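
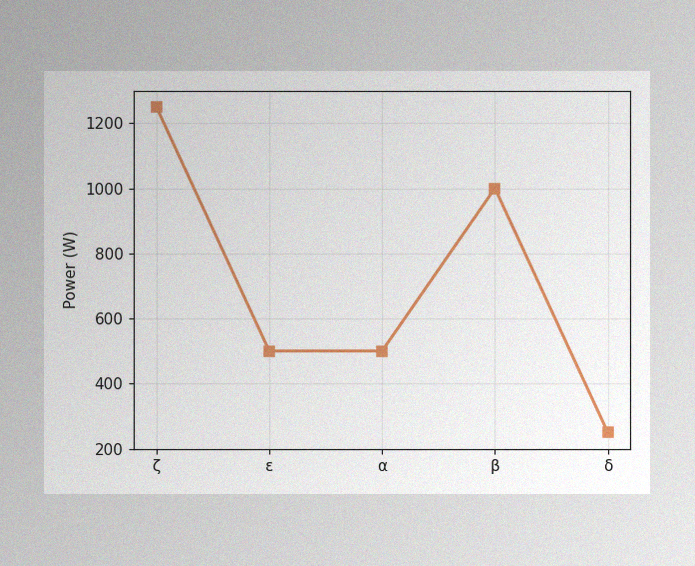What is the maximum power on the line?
The image has some photo noise and uneven lighting. The highest point is at ζ, and reading across to the y-axis gives 1250W.

1250W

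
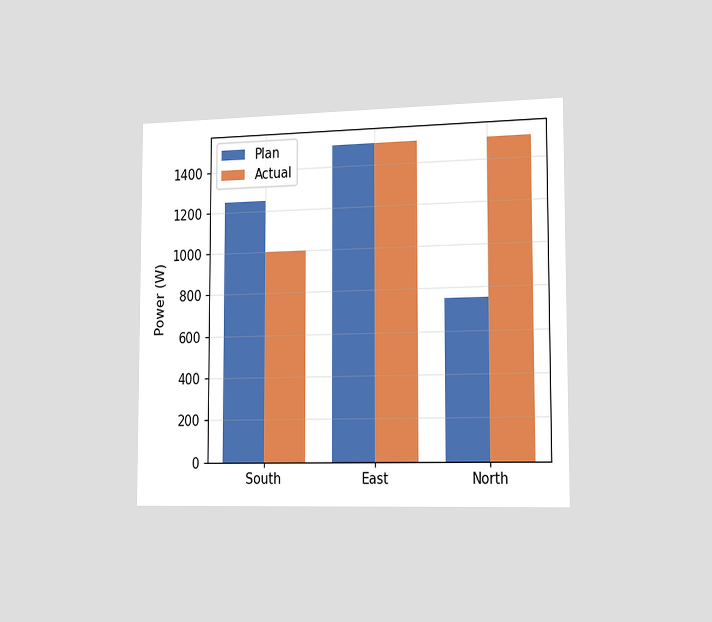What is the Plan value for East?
The chart is viewed slightly from the right. The Plan bar at East reaches 1500W on the y-axis.

1500W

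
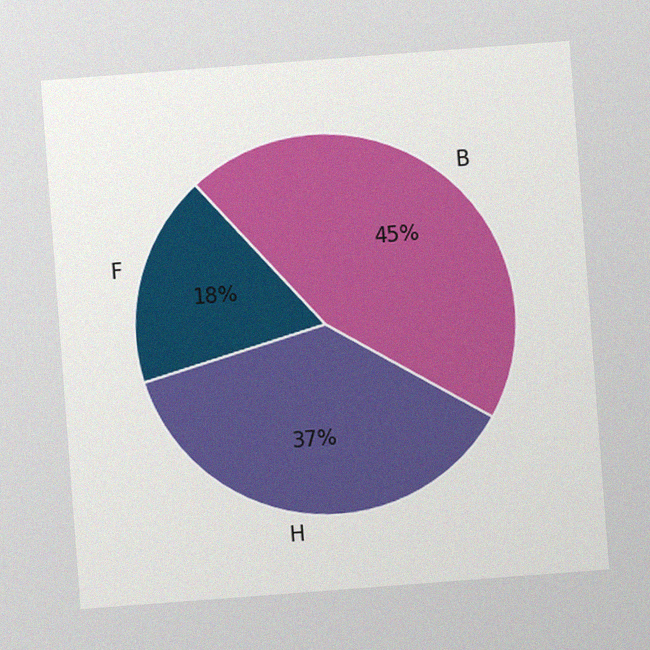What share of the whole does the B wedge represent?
45%

The chart is tilted about 4° counter-clockwise, with some photo noise. The B slice takes up 45% of the pie.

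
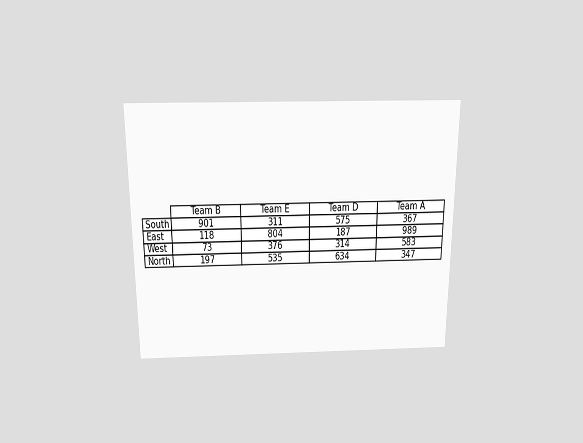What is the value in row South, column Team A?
The chart is viewed slightly from above. The (South, Team A) cell reads 367.

367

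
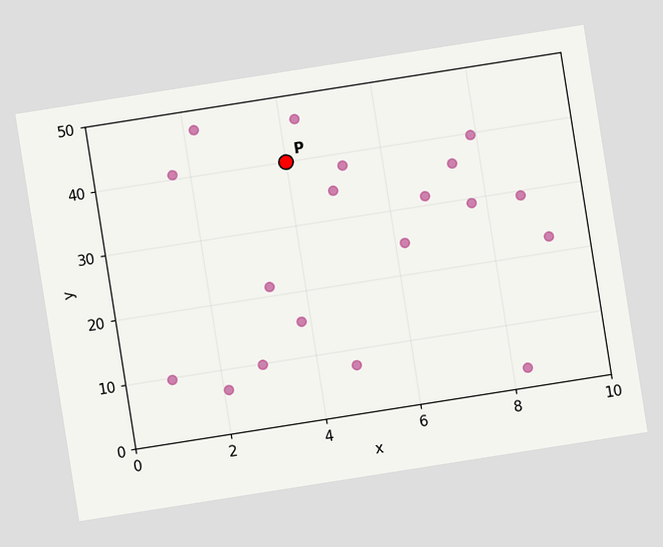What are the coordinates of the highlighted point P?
The chart is tilted about 9° counter-clockwise. Following the gridlines from P to each axis, P sits at (4, 40).

(4, 40)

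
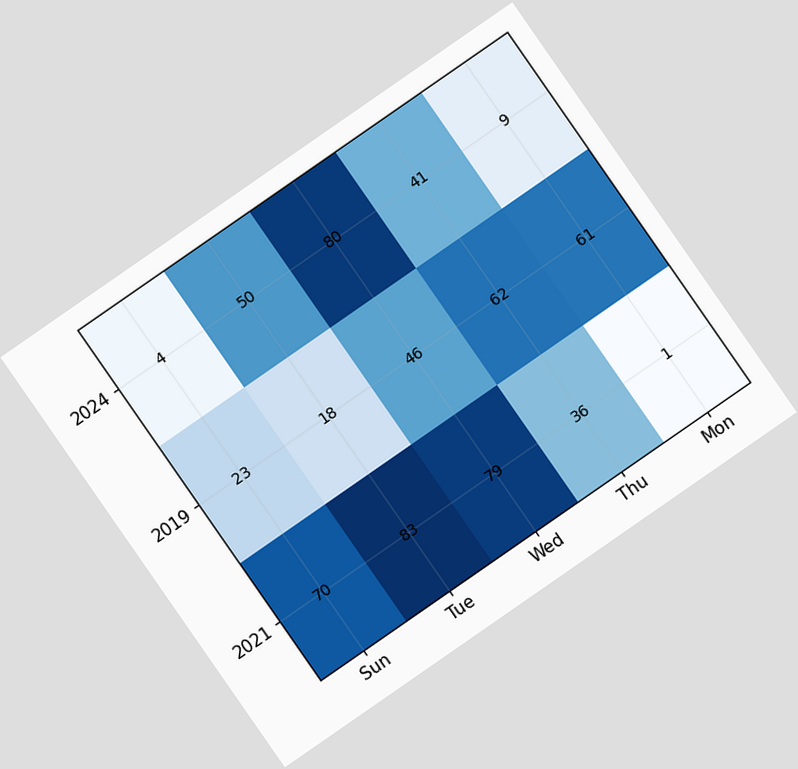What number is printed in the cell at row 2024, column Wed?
The chart is tilted about 35° counter-clockwise. The (2024, Wed) cell reads 80.

80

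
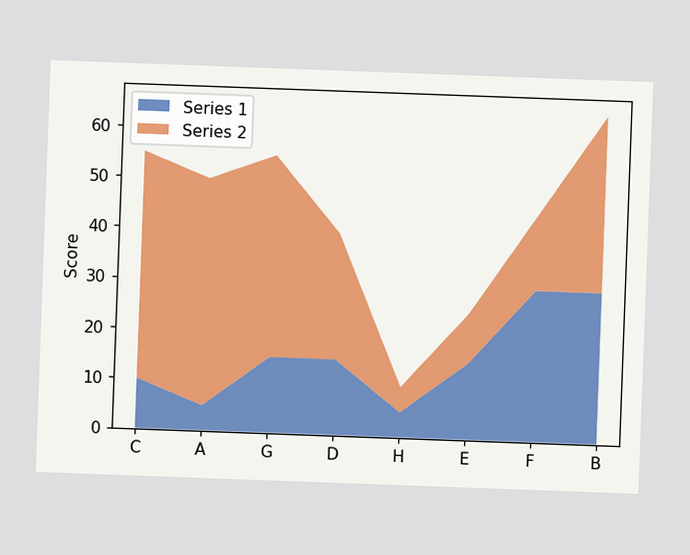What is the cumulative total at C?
55

The chart is tilted about 2° clockwise. The stacked total at C reaches 55.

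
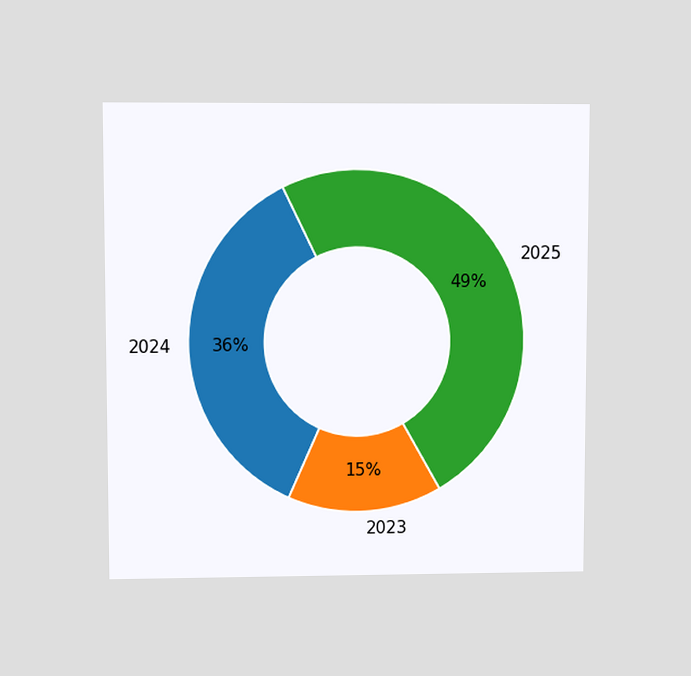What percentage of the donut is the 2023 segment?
The chart is viewed at a slight angle. The 2023 segment takes up 15% of the ring.

15%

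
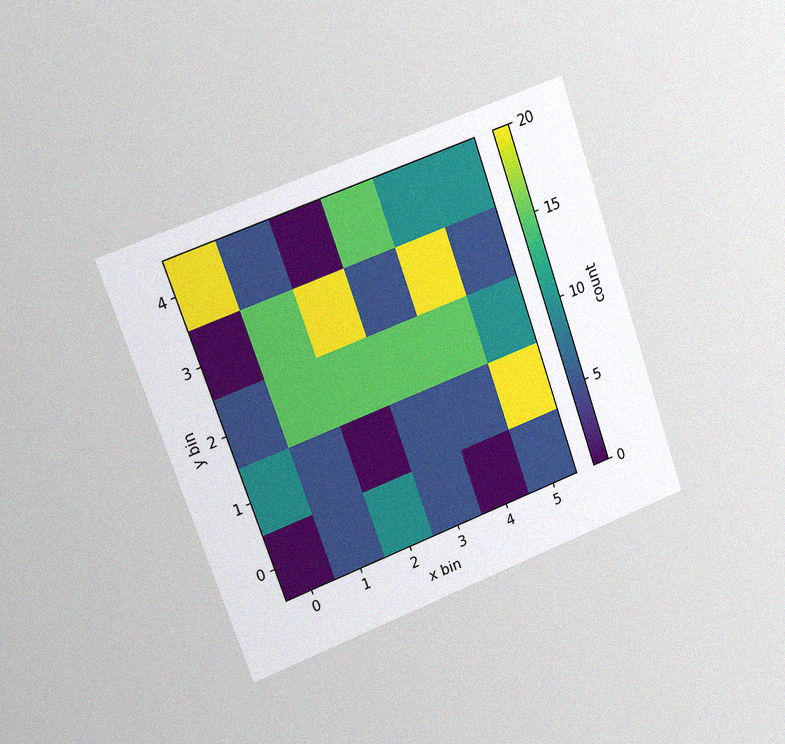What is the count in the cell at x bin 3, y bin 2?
15

The chart is tilted about 19° counter-clockwise and viewed slightly from the left, with some photo noise. Matching the cell (3, 2) against the colorbar gives 15.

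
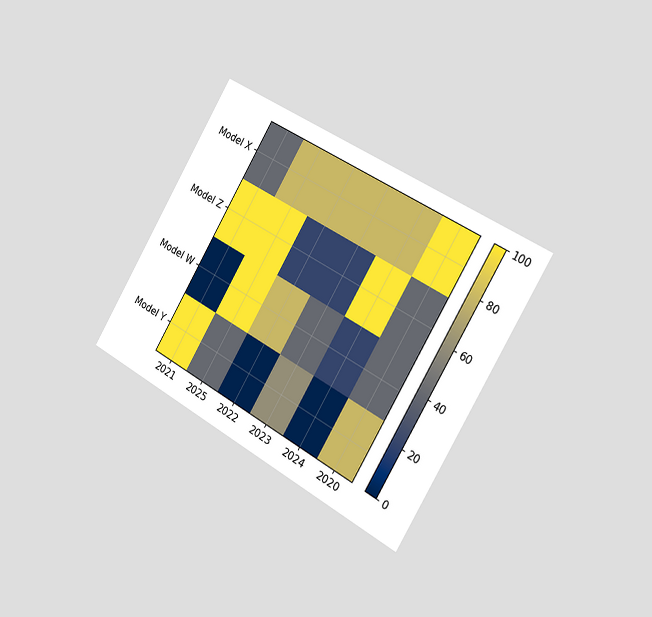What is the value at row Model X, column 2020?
100

The chart is tilted about 31° clockwise and viewed slightly from the right. Matching cell (Model X, 2020) against the colorbar gives 100.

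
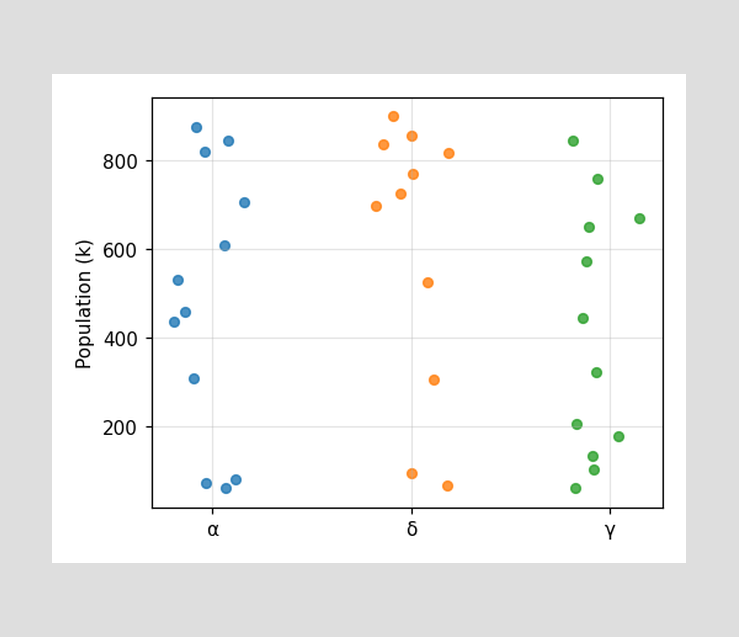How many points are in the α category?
12

Counting the markers in the α column gives 12.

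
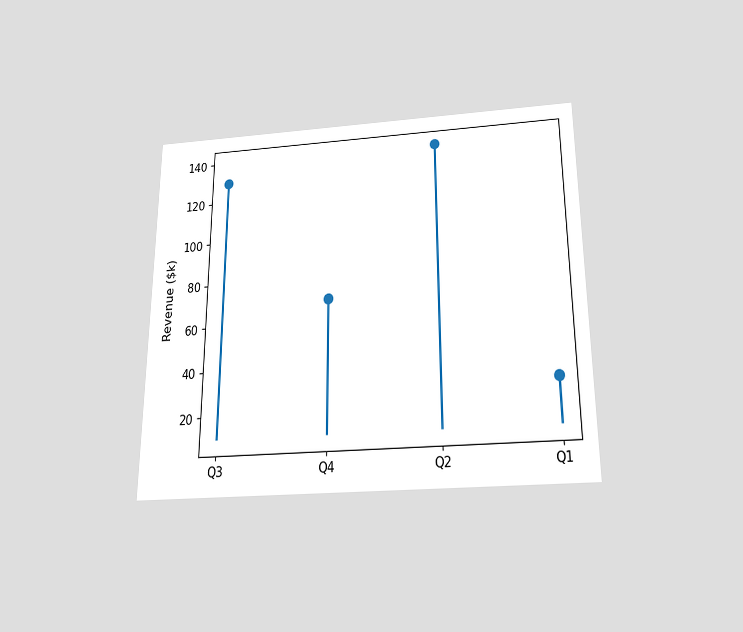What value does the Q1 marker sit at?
The chart is viewed slightly from below. The Q1 marker sits at $30k.

$30k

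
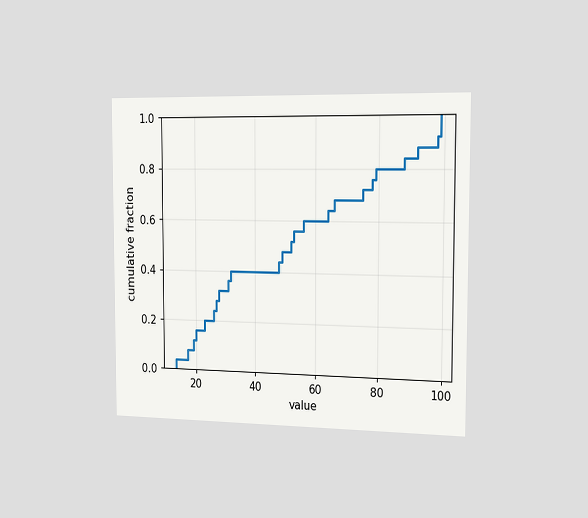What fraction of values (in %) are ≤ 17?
The chart is viewed slightly from the right. At x=17 the ECDF step is at 8%.

8%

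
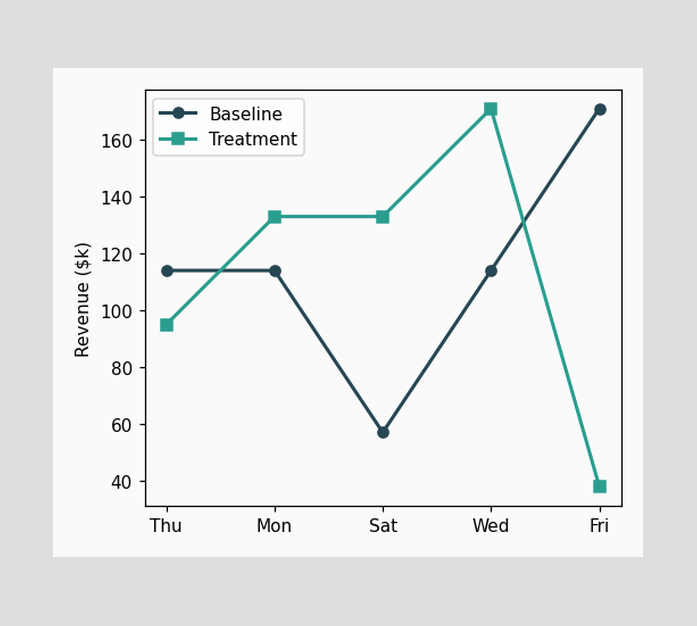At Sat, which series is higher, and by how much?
Treatment, by $76k

At Sat, Treatment sits above the other line by $76k.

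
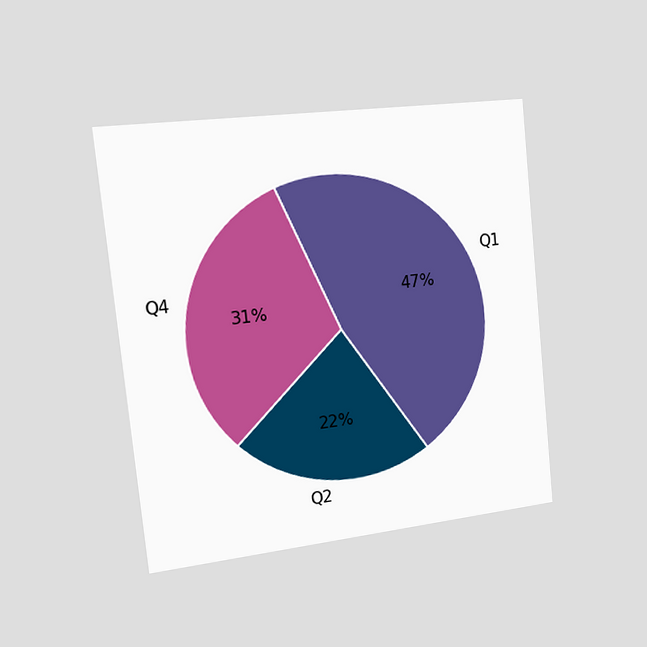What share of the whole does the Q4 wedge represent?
31%

The chart is tilted about 6° counter-clockwise and viewed slightly from the left. The Q4 slice takes up 31% of the pie.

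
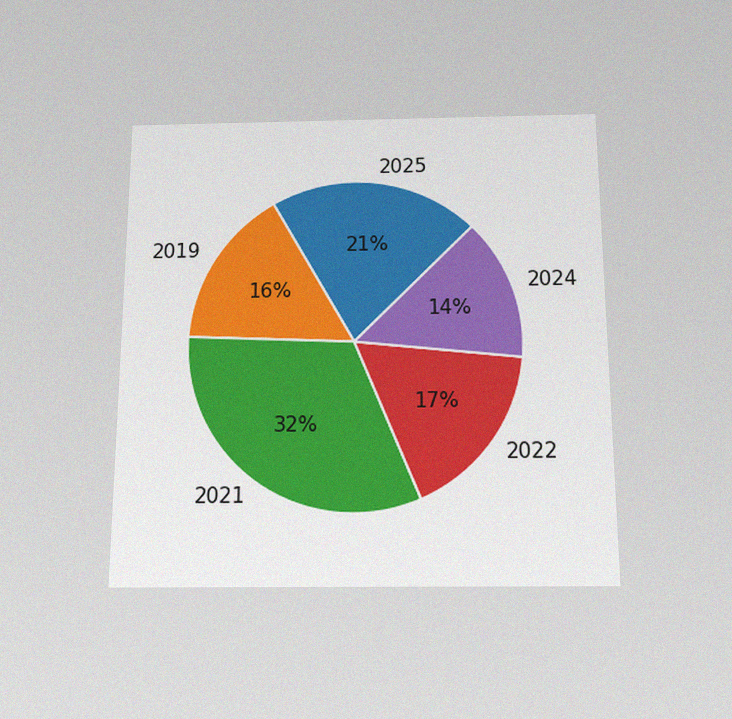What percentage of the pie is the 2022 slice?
17%

The chart is viewed slightly from below, with some photo noise. The 2022 slice takes up 17% of the pie.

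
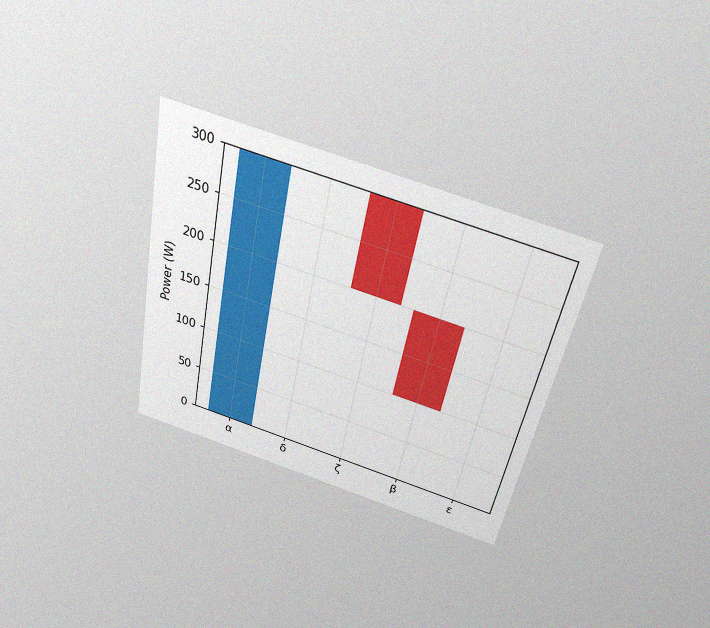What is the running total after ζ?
200W

The chart is tilted about 11° clockwise and viewed slightly from above, with some photo noise. After ζ the running total reaches 200W.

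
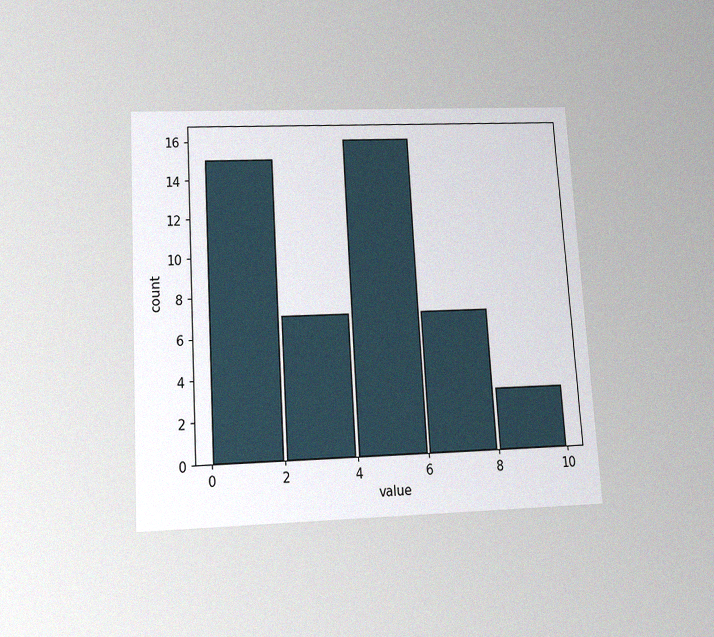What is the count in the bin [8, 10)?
The chart is tilted about 3° counter-clockwise and viewed slightly from below, with some photo noise. The [8, 10) bin has height 3.

3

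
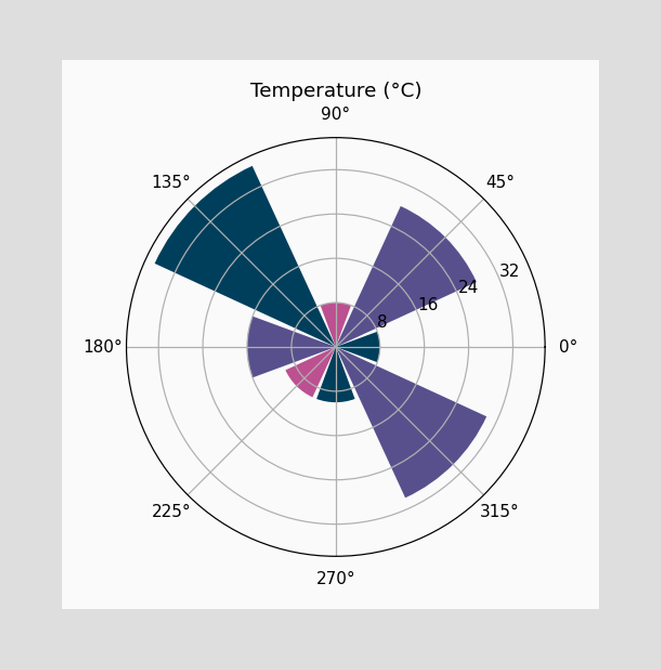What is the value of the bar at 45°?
28°C

The bar at 45° reaches 28°C on the radial axis.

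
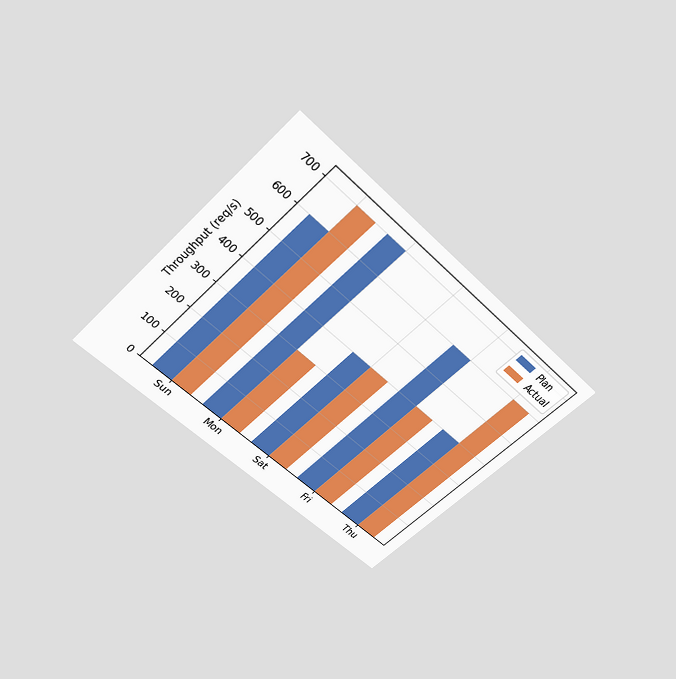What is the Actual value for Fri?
The chart is tilted about 45° clockwise and viewed slightly from above. The Actual bar at Fri reaches 400req/s on the y-axis.

400req/s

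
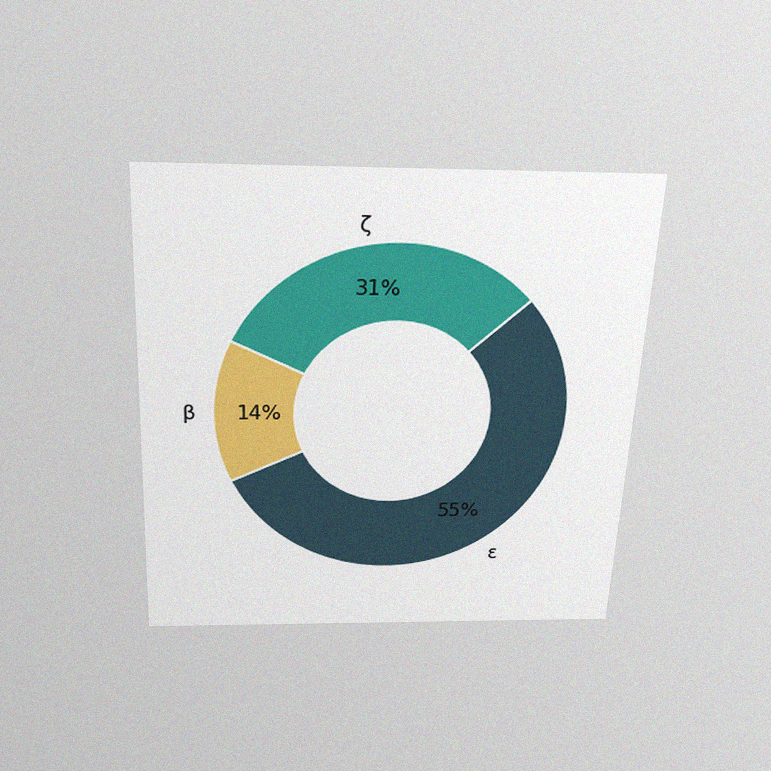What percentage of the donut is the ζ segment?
The chart is tilted about 3° clockwise and viewed slightly from above, with some photo noise. The ζ segment takes up 31% of the ring.

31%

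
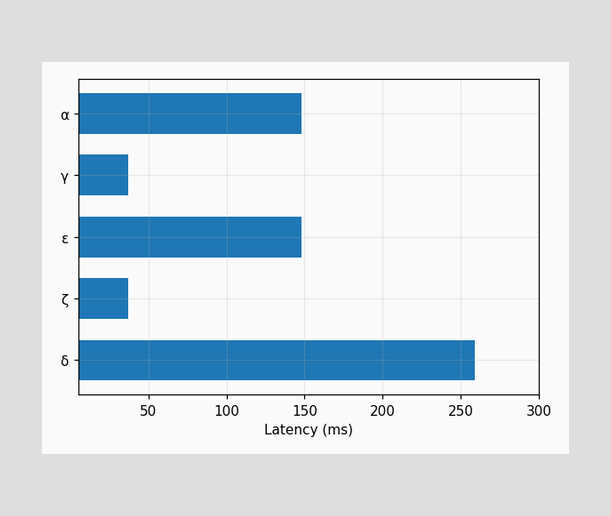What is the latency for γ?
37ms

Reading along the chart's x-axis, the γ bar reaches 37ms.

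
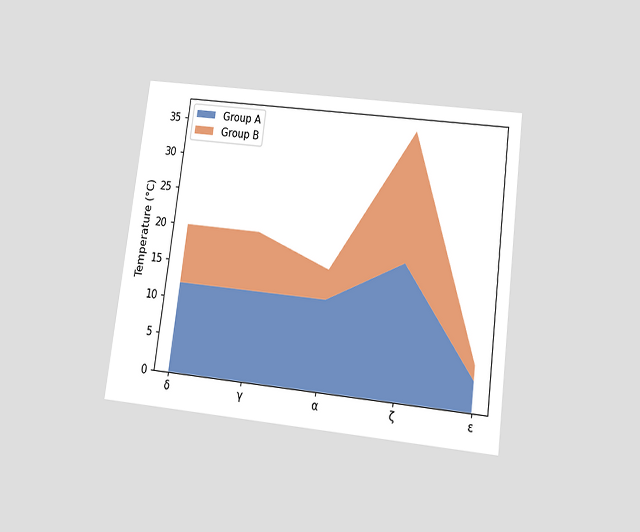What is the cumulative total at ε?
6°C

The chart is tilted about 7° clockwise and viewed slightly from below. The stacked total at ε reaches 6°C.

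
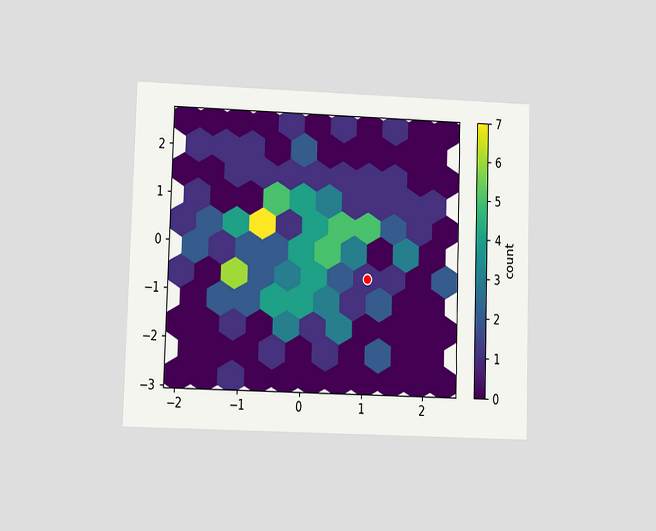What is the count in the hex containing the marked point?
The chart is viewed at a slight angle. The marked hex reads 1 on the colorbar.

1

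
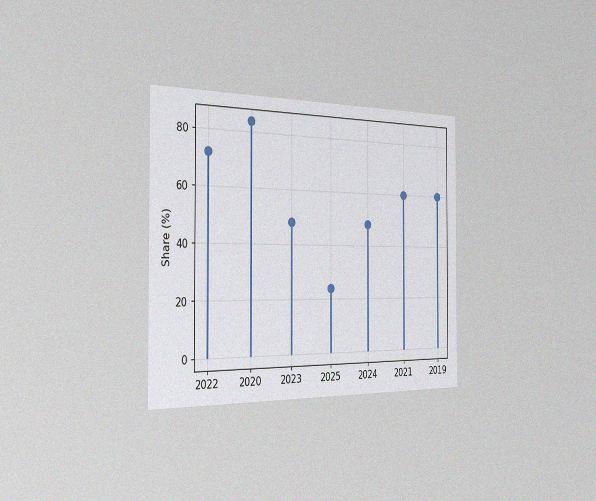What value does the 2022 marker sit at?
72%

The chart is viewed slightly from the left, with some photo noise. The 2022 marker sits at 72%.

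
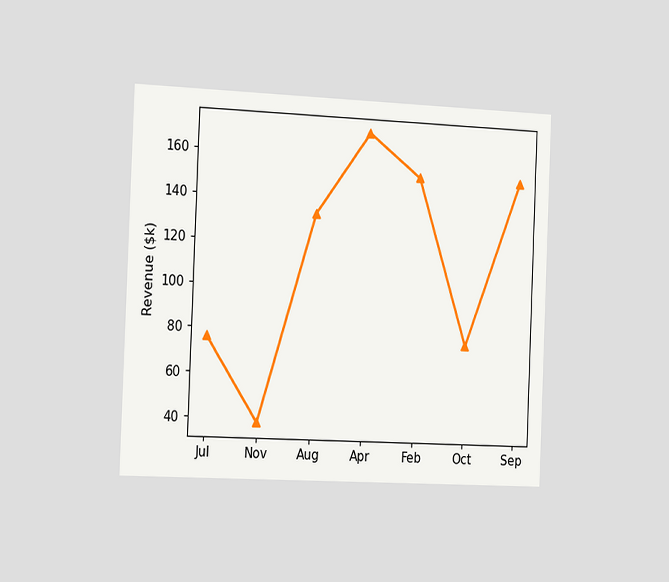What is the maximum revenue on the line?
The chart is tilted about 2° clockwise and viewed slightly from the left. The highest point is at Apr, and reading across to the y-axis gives $171k.

$171k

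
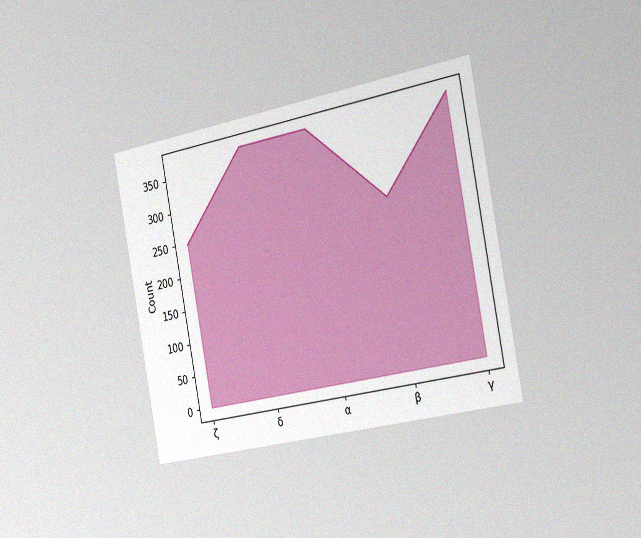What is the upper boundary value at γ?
372

The chart is tilted about 11° counter-clockwise and viewed slightly from the right, with some photo noise. At γ the upper boundary is at 372.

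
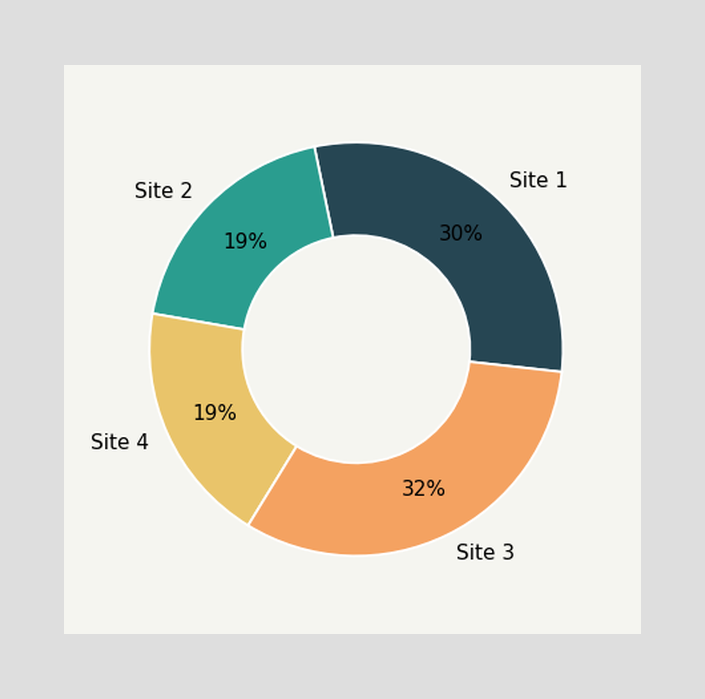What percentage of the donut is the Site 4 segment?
19%

The Site 4 segment takes up 19% of the ring.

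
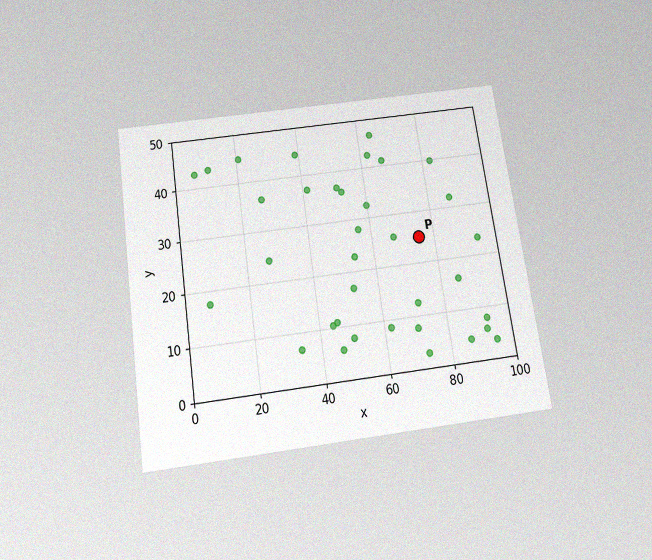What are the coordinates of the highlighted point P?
(75, 25)

The chart is tilted about 8° counter-clockwise and viewed slightly from below, with some photo noise. Following the gridlines from P to each axis, P sits at (75, 25).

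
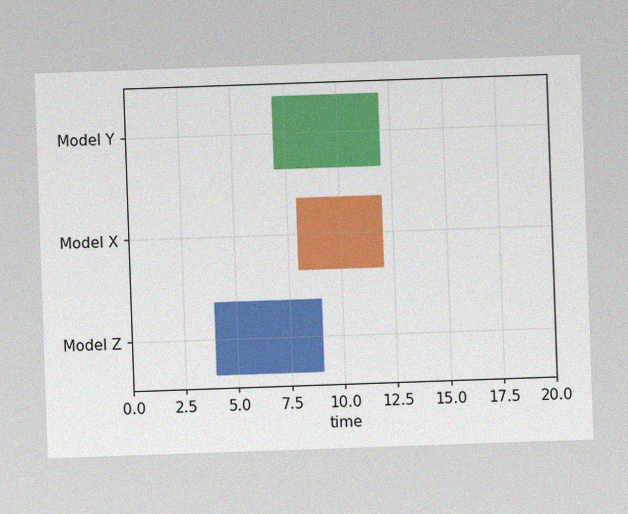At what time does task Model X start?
8

The image has some photo noise and uneven lighting. The Model X bar begins at t=8.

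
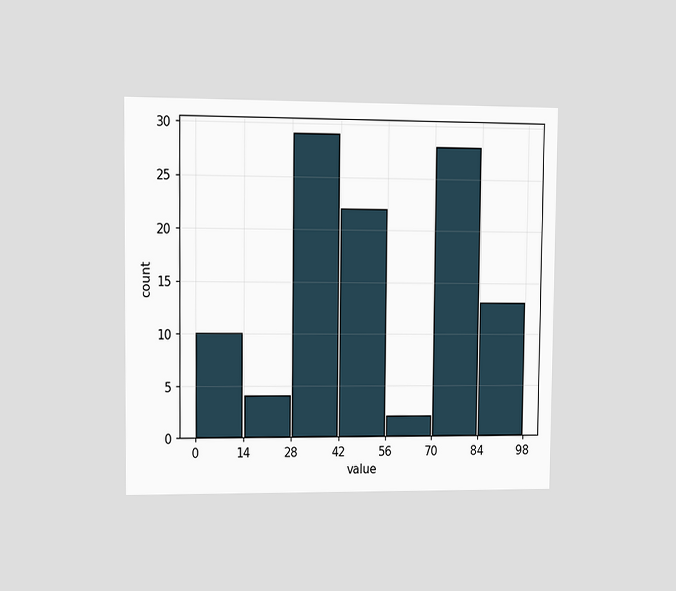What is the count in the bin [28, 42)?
29

The chart is viewed at a slight angle. The [28, 42) bin has height 29.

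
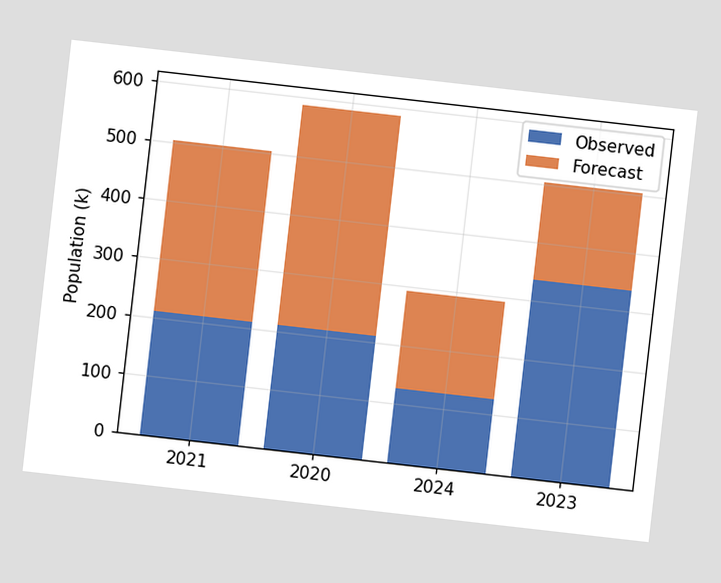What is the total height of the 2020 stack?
The chart is tilted about 6° clockwise. The 2020 stack's top reaches 588k on the y-axis.

588k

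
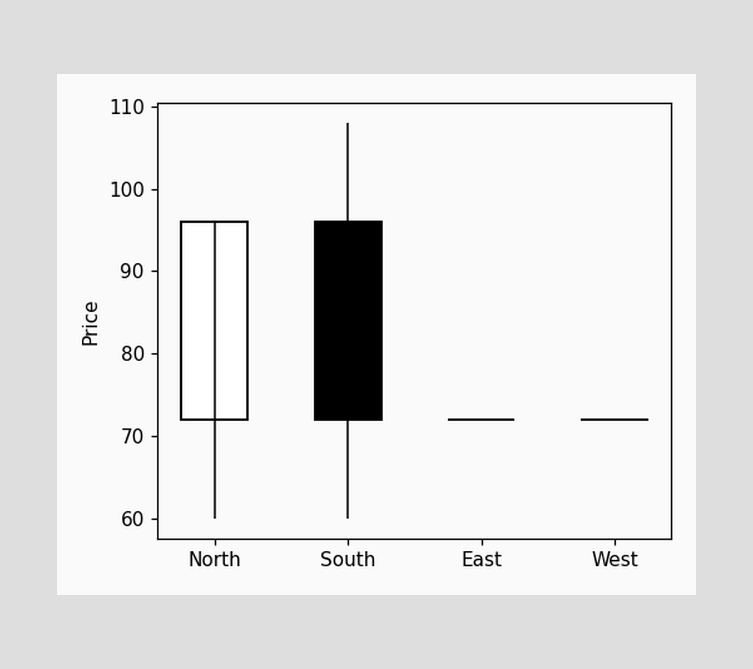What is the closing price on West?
The West candle closes at 72.

72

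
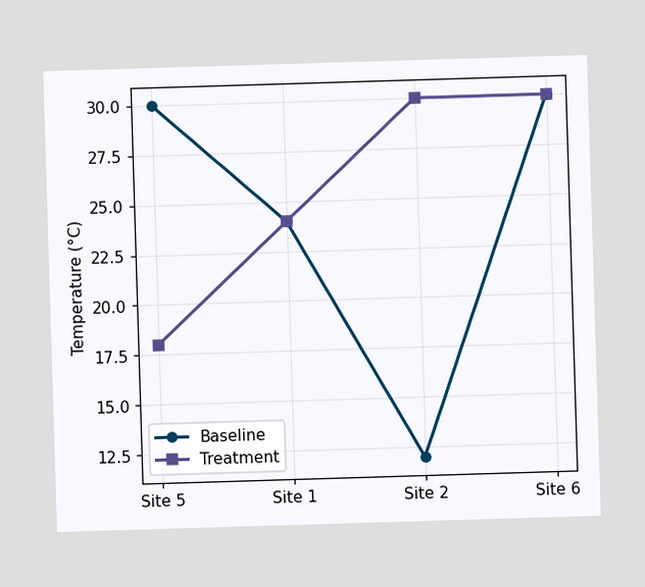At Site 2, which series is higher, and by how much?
Treatment, by 18°C

At Site 2, Treatment sits above the other line by 18°C.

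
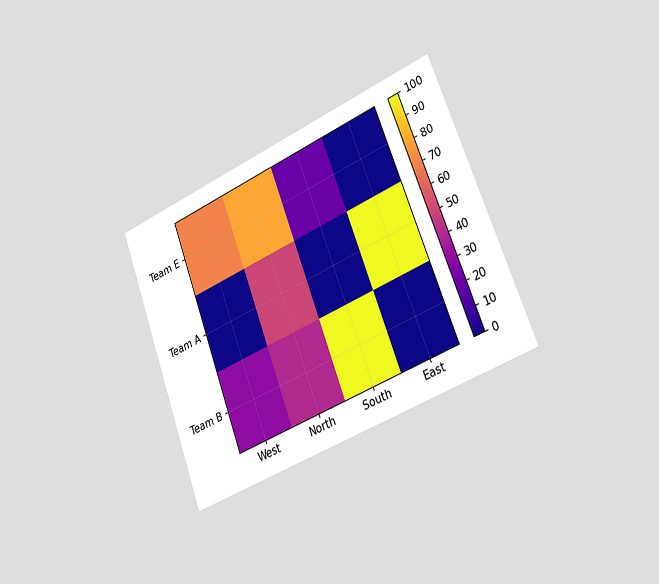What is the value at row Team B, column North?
40

The chart is tilted about 21° counter-clockwise and viewed slightly from the right. Matching cell (Team B, North) against the colorbar gives 40.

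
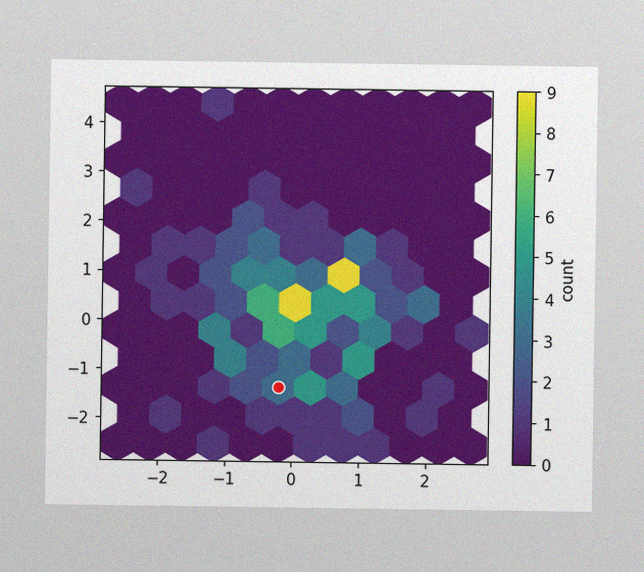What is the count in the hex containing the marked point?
3

The image has some photo noise and uneven lighting. The marked hex reads 3 on the colorbar.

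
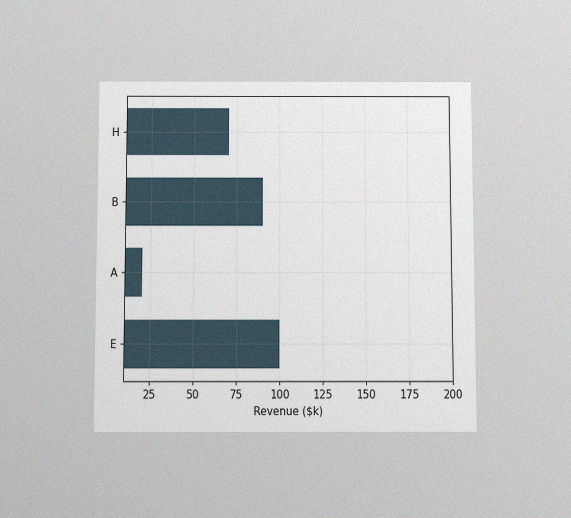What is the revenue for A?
The chart is viewed slightly from below, with some photo noise. Reading along the chart's x-axis, the A bar reaches $20k.

$20k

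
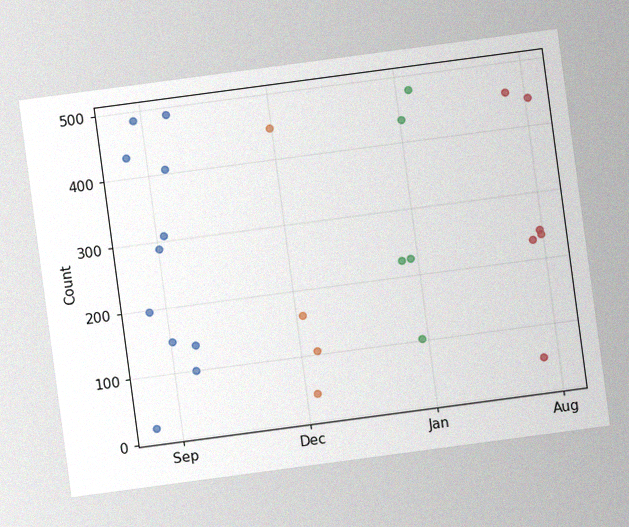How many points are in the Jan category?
The chart is tilted about 8° counter-clockwise, with some photo noise. Counting the markers in the Jan column gives 5.

5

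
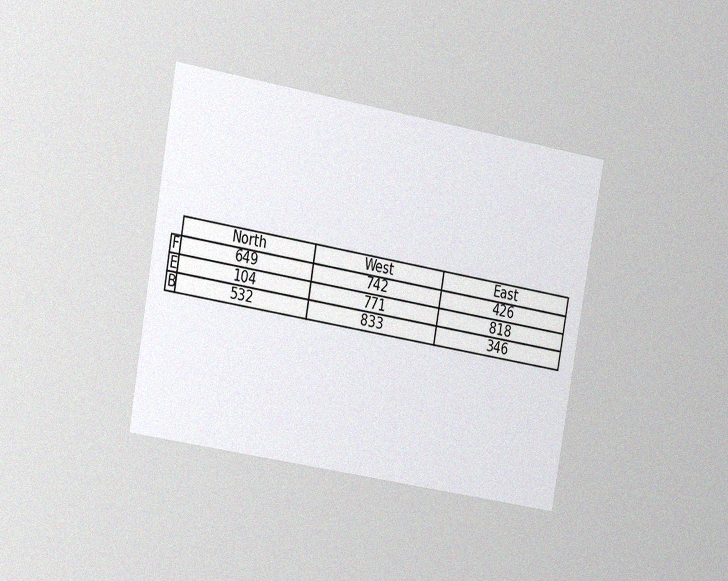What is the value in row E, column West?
The chart is tilted about 10° clockwise and viewed slightly from the left, with some photo noise. The (E, West) cell reads 771.

771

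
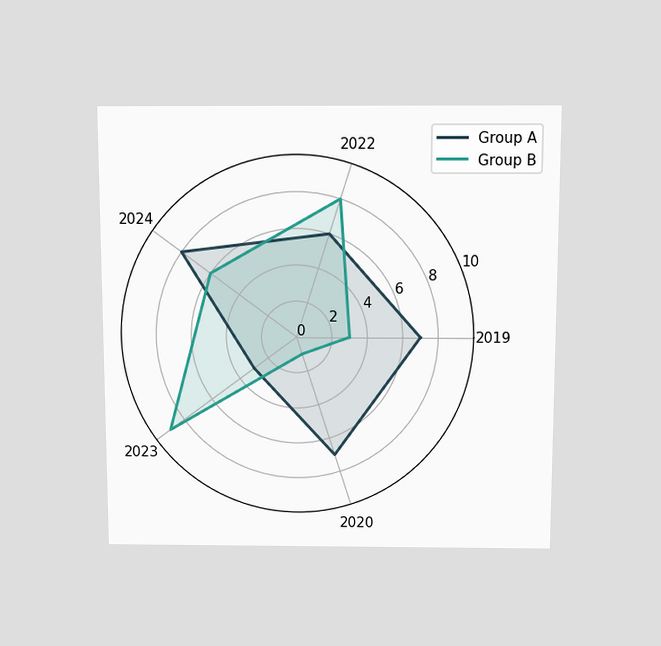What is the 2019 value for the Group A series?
7

The chart is viewed slightly from above. On the 2019 axis, Group A reaches 7.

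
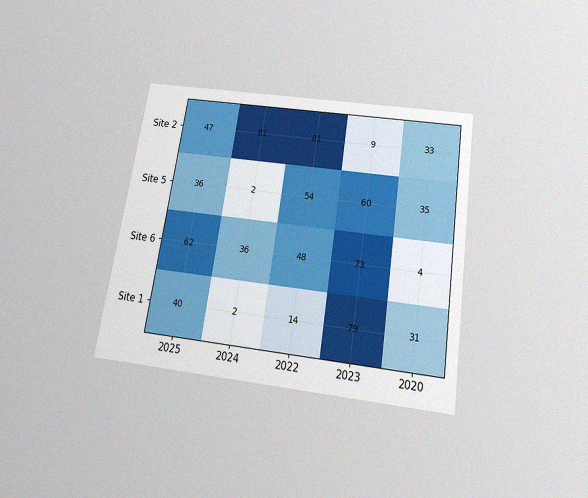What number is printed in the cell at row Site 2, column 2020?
33

The chart is tilted about 9° clockwise and viewed slightly from below, with some photo noise. The (Site 2, 2020) cell reads 33.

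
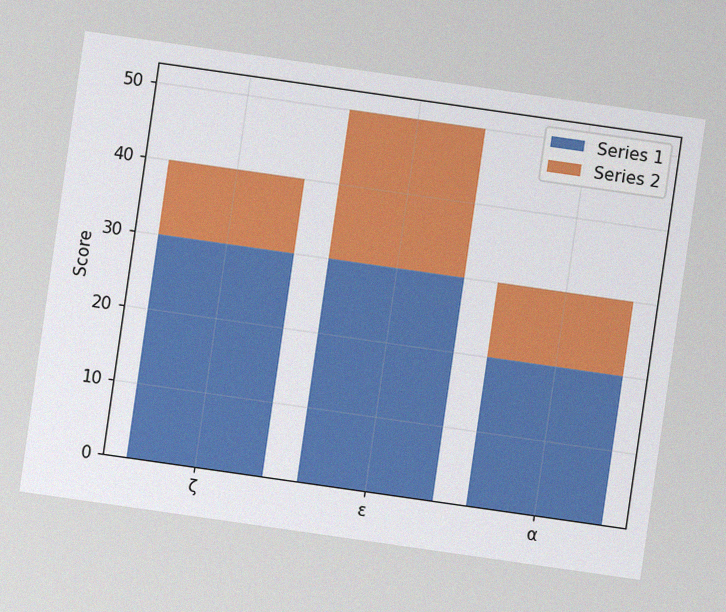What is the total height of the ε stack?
The chart is tilted about 8° clockwise, with some photo noise. The ε stack's top reaches 50 on the y-axis.

50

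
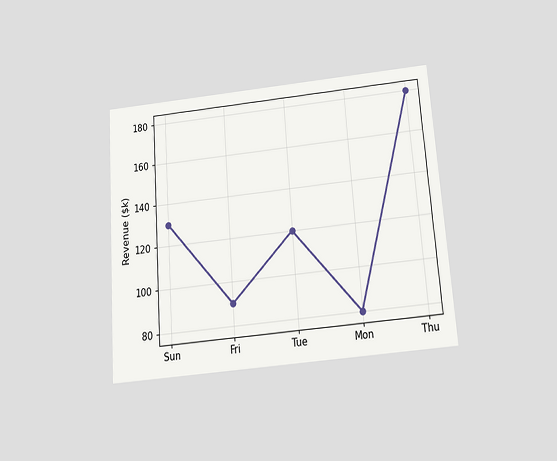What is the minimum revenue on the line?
The chart is tilted about 4° counter-clockwise and viewed slightly from below. The lowest point is at Mon, and reading across to the y-axis gives $80k.

$80k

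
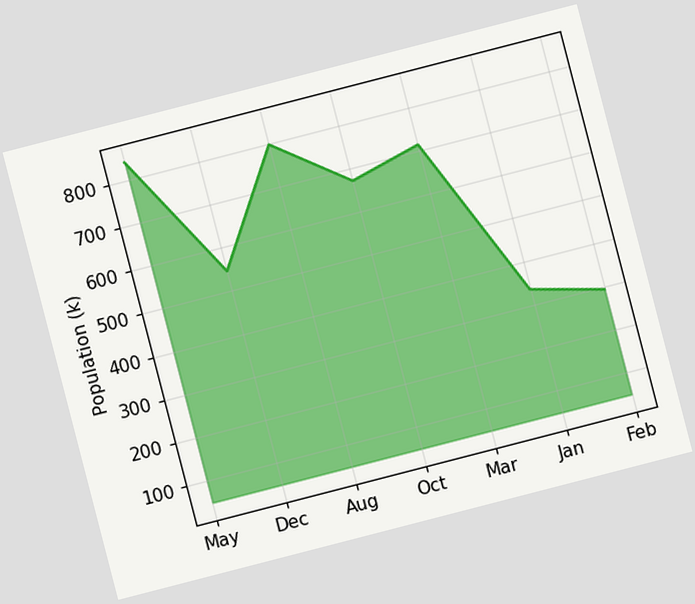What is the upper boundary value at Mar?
714k

The chart is tilted about 14° counter-clockwise. At Mar the upper boundary is at 714k.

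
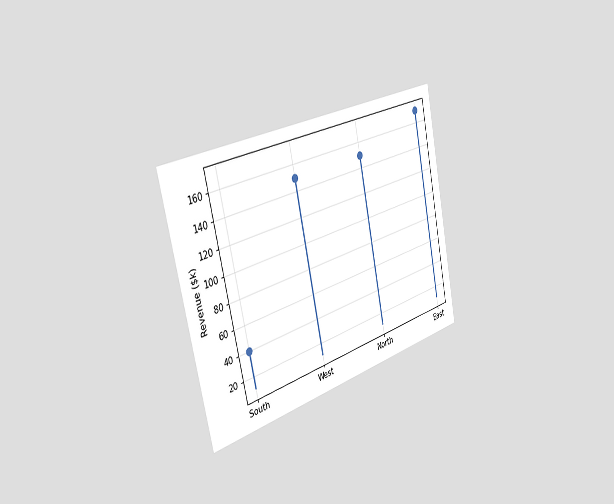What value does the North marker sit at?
$150k

The chart is tilted about 12° counter-clockwise and viewed slightly from the left. The North marker sits at $150k.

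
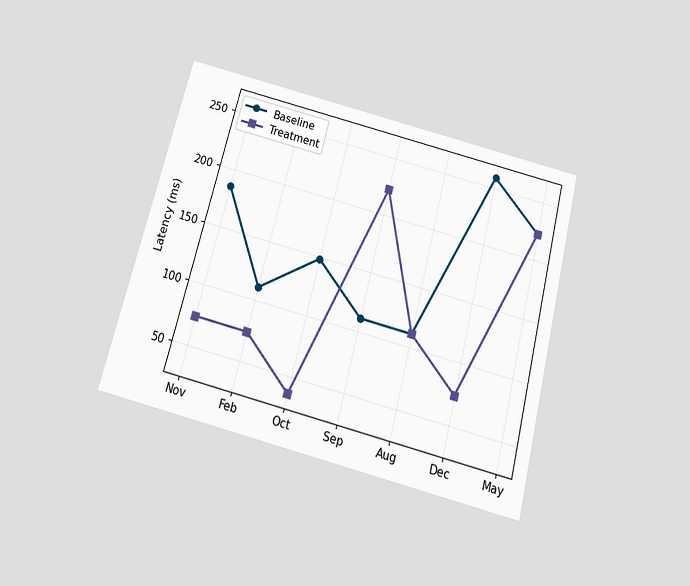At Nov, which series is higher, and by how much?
Baseline, by 111ms

The chart is tilted about 14° clockwise and viewed slightly from below. At Nov, Baseline sits above the other line by 111ms.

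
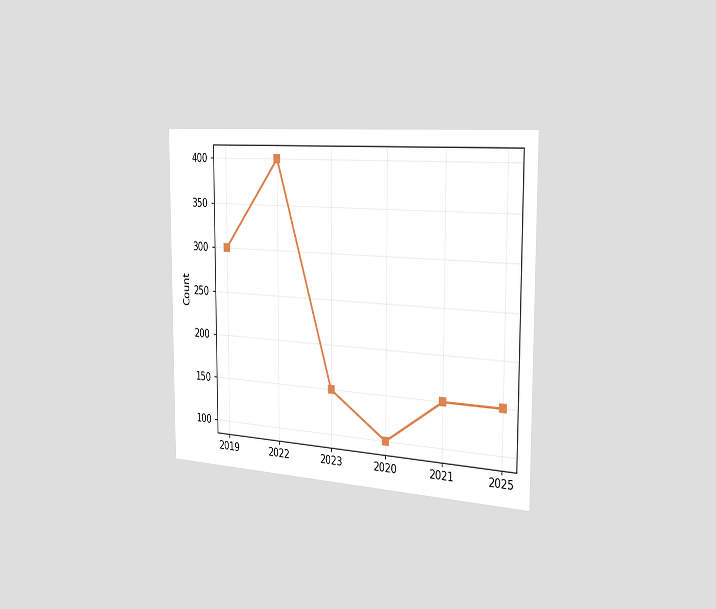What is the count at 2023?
150

The chart is viewed slightly from the right. At 2023, the line is at 150.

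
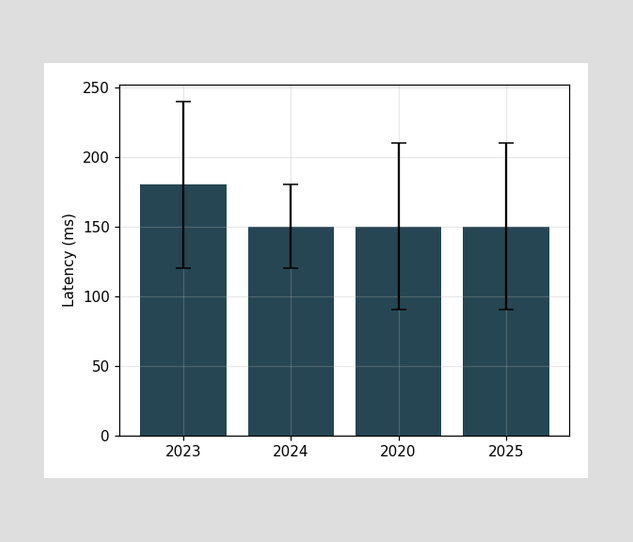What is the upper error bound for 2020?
The 2020 bar's upper whisker reaches 210ms.

210ms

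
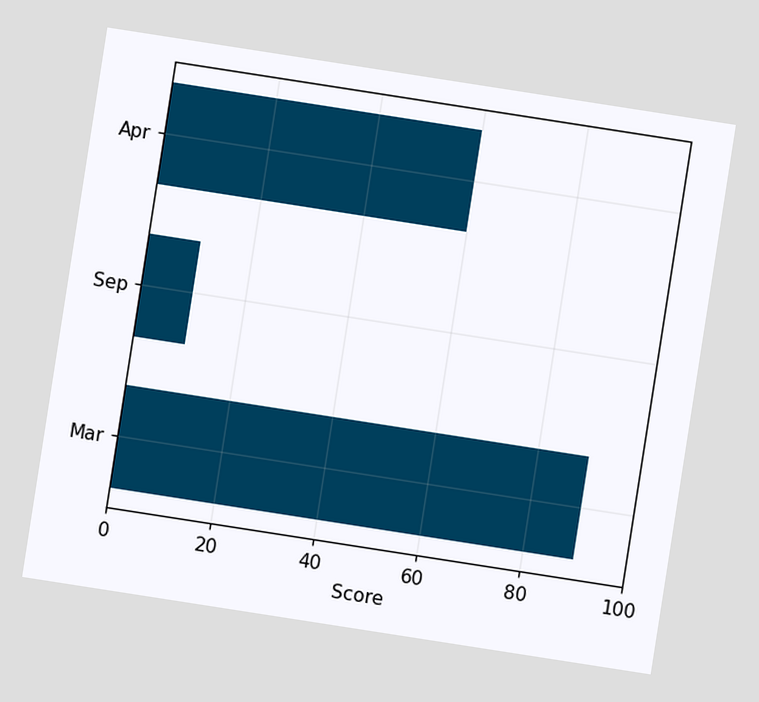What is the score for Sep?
10

The chart is tilted about 9° clockwise. Reading along the chart's x-axis, the Sep bar reaches 10.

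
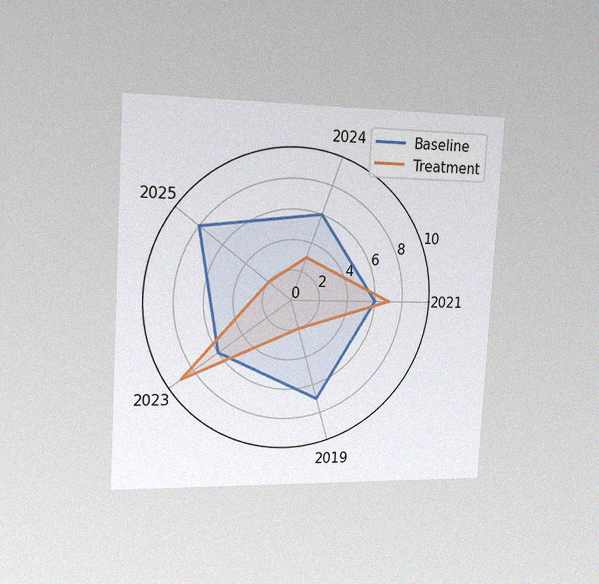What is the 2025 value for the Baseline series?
The chart is tilted about 3° clockwise and viewed slightly from the left, with some photo noise. On the 2025 axis, Baseline reaches 8.

8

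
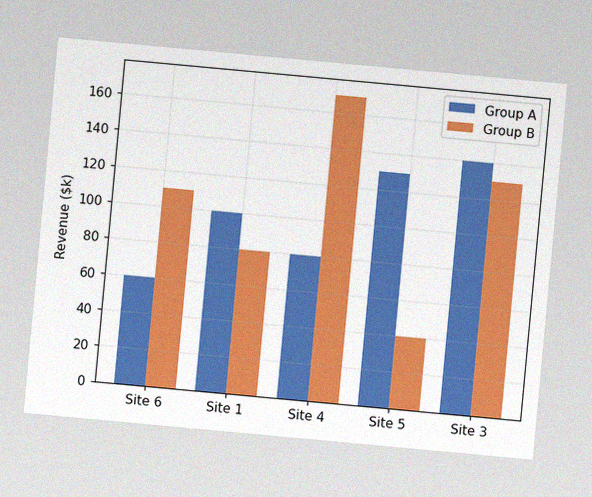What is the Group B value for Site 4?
The chart is tilted about 5° clockwise, with some photo noise. The Group B bar at Site 4 reaches $170k on the y-axis.

$170k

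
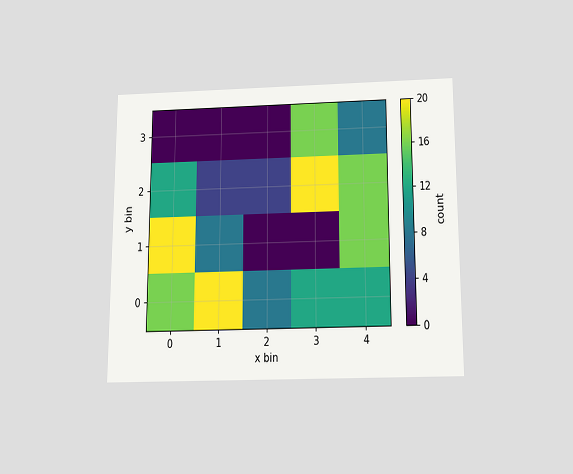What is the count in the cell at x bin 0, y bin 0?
The chart is viewed slightly from below. Matching the cell (0, 0) against the colorbar gives 16.

16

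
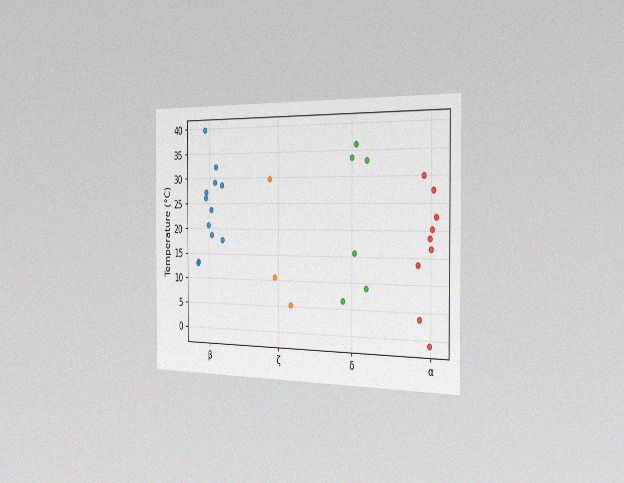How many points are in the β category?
The chart is viewed slightly from the right, with some photo noise. Counting the markers in the β column gives 12.

12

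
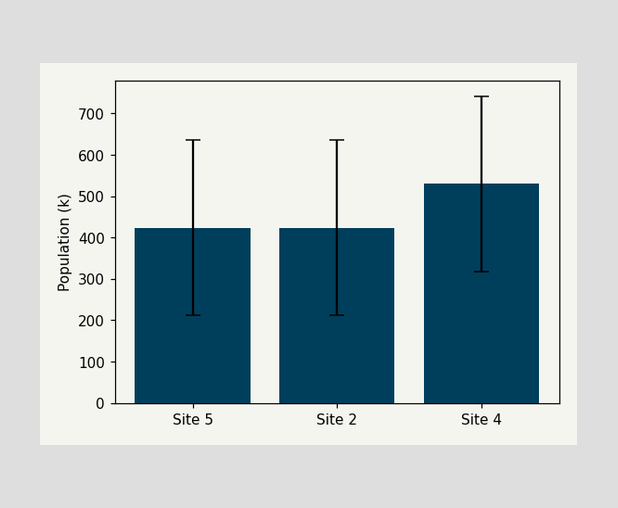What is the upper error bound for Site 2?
The Site 2 bar's upper whisker reaches 636k.

636k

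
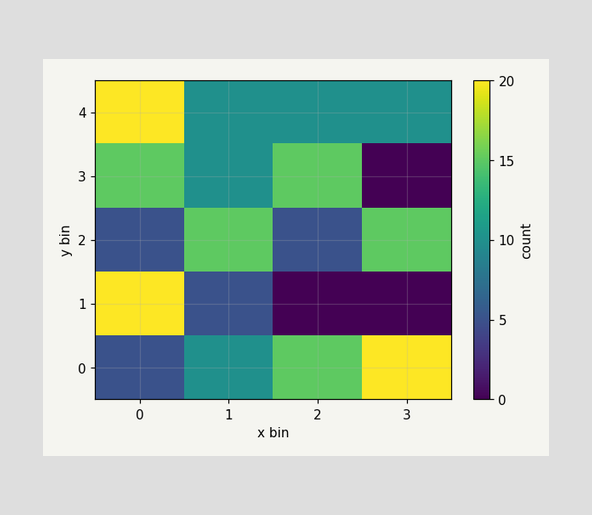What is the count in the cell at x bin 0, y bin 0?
5

Matching the cell (0, 0) against the colorbar gives 5.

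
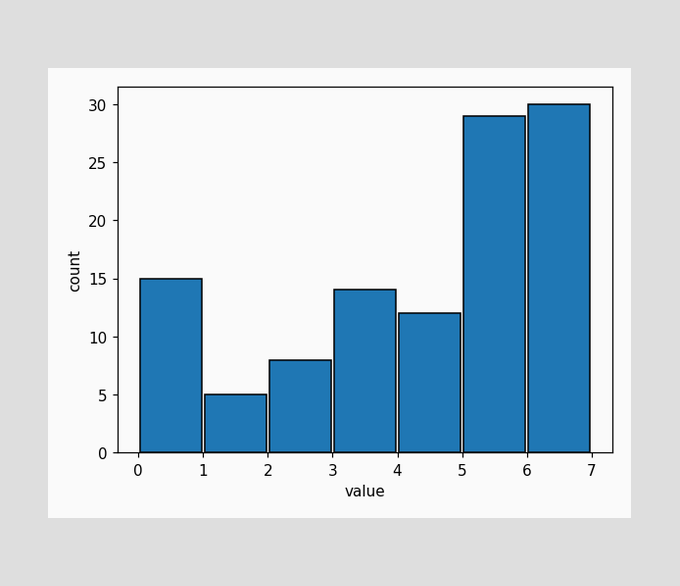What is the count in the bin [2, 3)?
8

The [2, 3) bin has height 8.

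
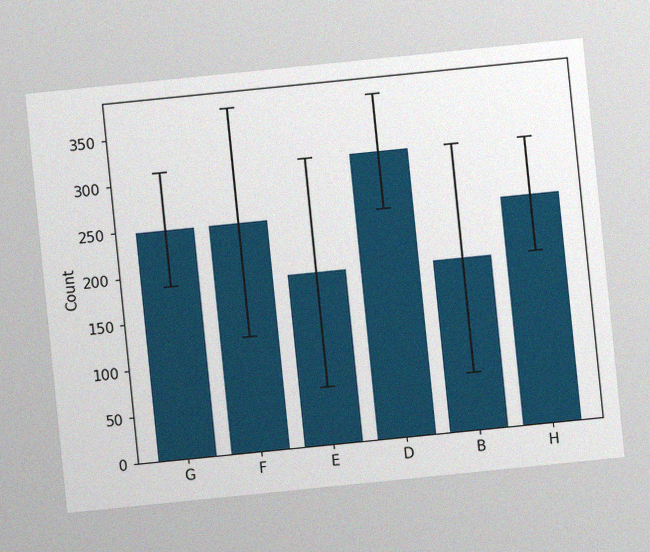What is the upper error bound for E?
The chart is tilted about 6° counter-clockwise, with some photo noise. The E bar's upper whisker reaches 310.

310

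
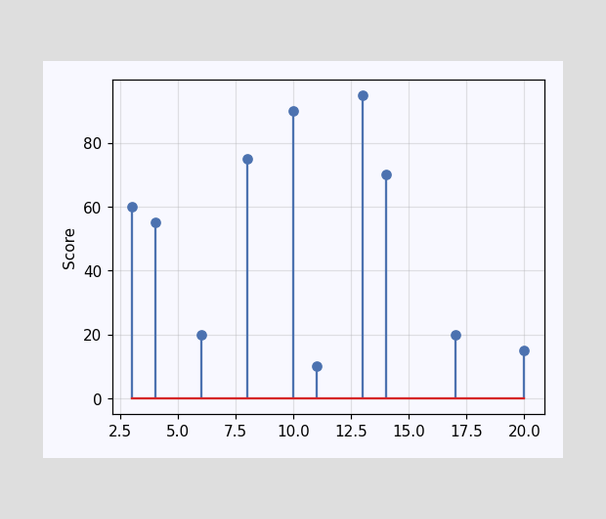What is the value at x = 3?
60

The stem at x=3 reaches 60.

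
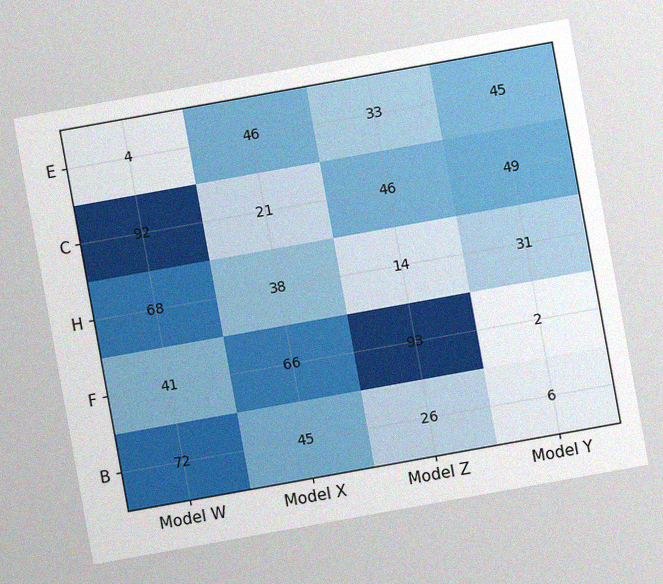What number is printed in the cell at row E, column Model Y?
The chart is tilted about 10° counter-clockwise, with some photo noise. The (E, Model Y) cell reads 45.

45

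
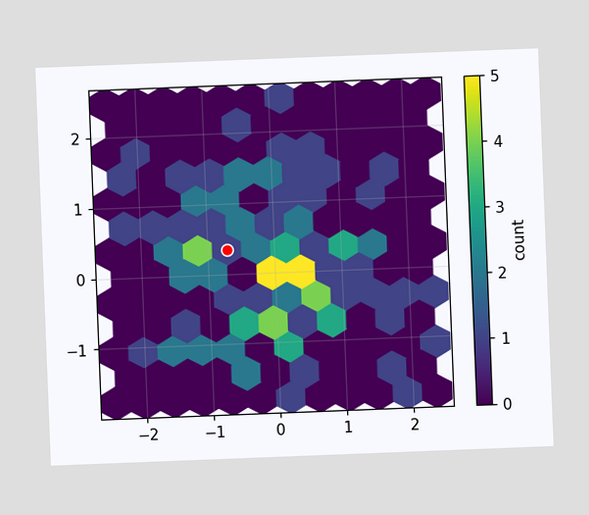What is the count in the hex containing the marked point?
The chart is tilted about 2° counter-clockwise. The marked hex reads 1 on the colorbar.

1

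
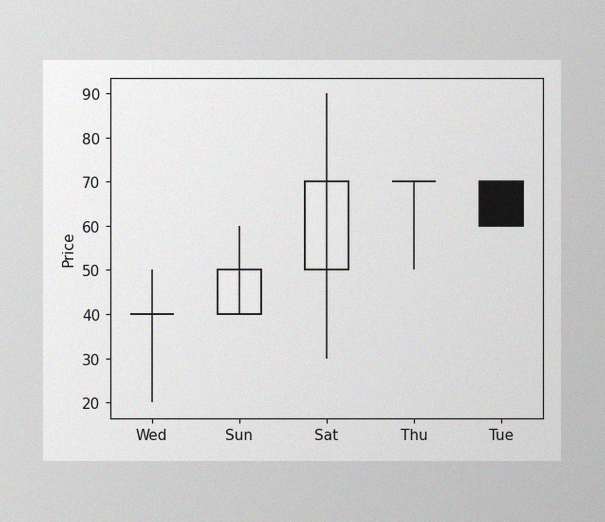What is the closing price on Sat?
70

The image has some photo noise and uneven lighting. The Sat candle closes at 70.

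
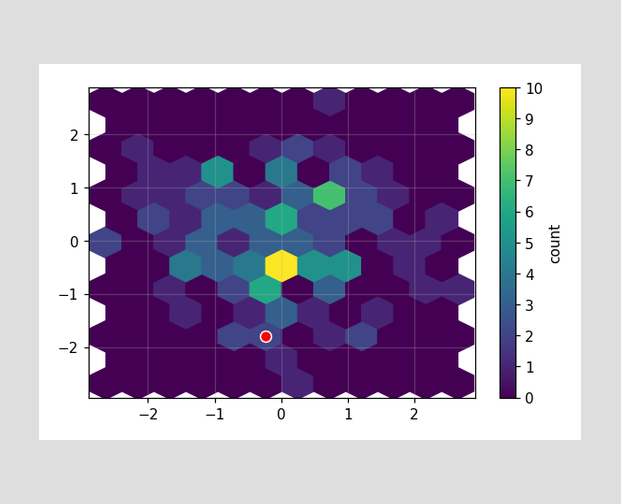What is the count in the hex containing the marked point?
The marked hex reads 2 on the colorbar.

2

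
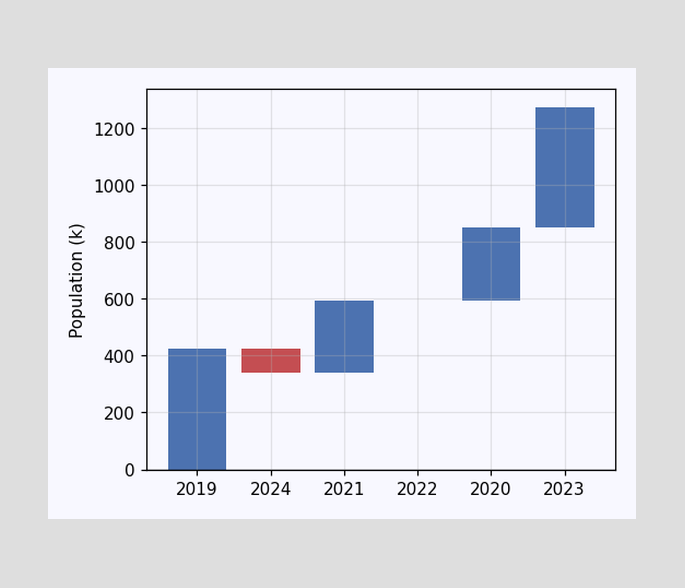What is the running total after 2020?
850k

After 2020 the running total reaches 850k.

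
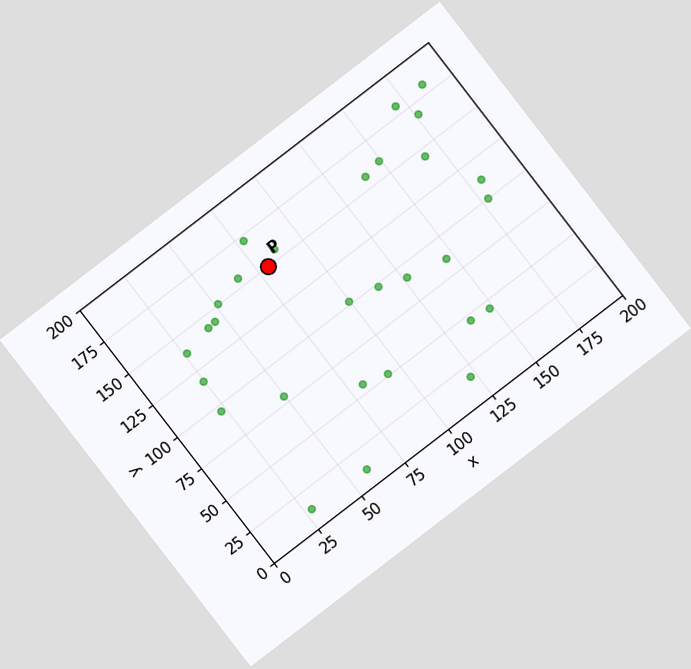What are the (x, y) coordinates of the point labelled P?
(80, 150)

The chart is tilted about 38° counter-clockwise. Following the gridlines from P to each axis, P sits at (80, 150).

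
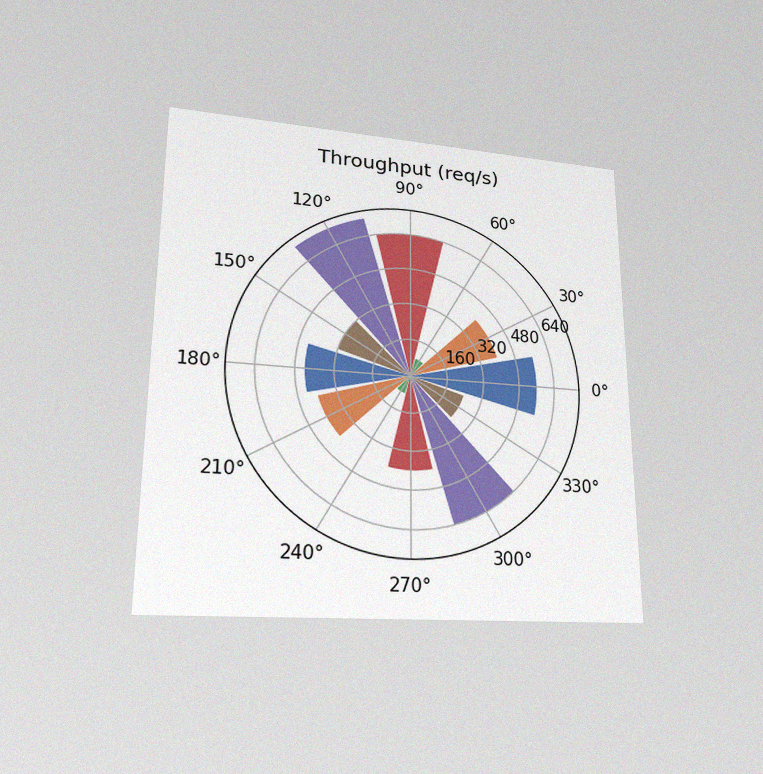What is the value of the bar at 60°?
The chart is viewed at a slight angle, with some photo noise. The bar at 60° reaches 80req/s on the radial axis.

80req/s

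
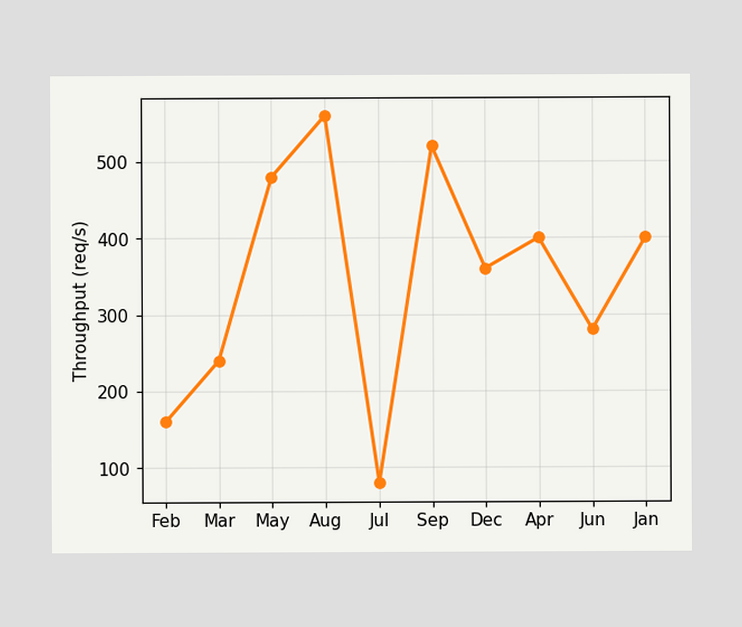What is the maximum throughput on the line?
560req/s

The highest point is at Aug, and reading across to the y-axis gives 560req/s.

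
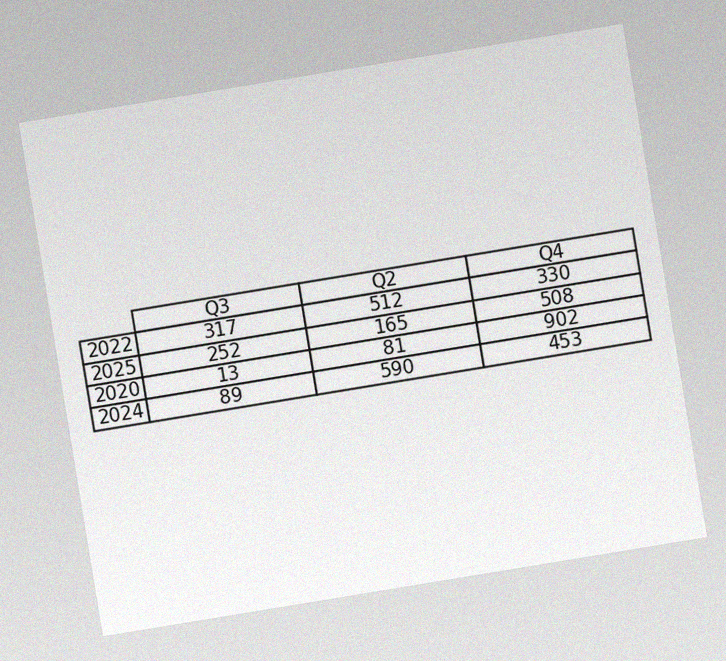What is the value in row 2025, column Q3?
252

The chart is tilted about 9° counter-clockwise, with some photo noise. The (2025, Q3) cell reads 252.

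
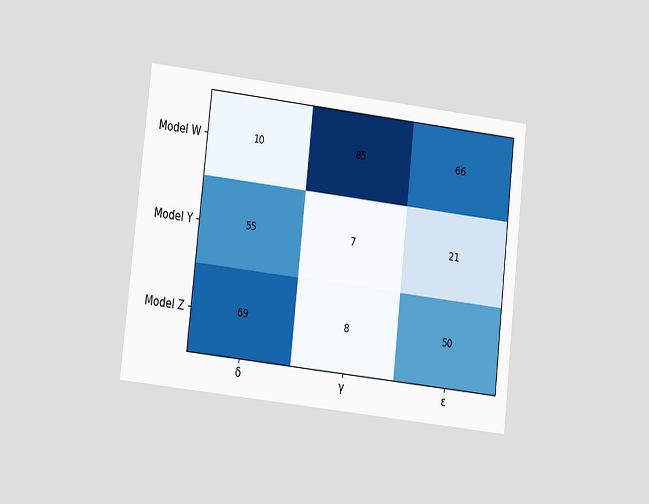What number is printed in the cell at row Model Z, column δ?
69

The chart is tilted about 6° clockwise and viewed at a slight angle. The (Model Z, δ) cell reads 69.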